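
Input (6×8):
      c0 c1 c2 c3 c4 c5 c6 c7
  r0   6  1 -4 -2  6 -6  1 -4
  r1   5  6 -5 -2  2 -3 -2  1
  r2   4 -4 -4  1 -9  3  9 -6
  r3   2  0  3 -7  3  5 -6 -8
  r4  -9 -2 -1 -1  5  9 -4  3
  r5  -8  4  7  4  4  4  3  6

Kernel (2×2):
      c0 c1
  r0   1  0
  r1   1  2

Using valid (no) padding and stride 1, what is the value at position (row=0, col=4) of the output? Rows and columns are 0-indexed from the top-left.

The receptive field on the input at this output position is [6 -6 / 2 -3]. Elementwise product with the kernel and sum: 6·1 + 2·1 + -3·2.

2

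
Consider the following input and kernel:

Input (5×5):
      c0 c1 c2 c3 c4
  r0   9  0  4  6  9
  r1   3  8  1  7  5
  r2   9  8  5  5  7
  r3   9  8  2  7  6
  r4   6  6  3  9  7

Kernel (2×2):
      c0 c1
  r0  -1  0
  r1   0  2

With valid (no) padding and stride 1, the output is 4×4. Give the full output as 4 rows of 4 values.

Output[0,0]: The receptive field on the input at this output position is [9 0 / 3 8]. Elementwise product with the kernel and sum: 9·-1 + 8·2.
Output[0,1]: The receptive field on the input at this output position is [0 4 / 8 1]. Elementwise product with the kernel and sum: 0·-1 + 1·2.

7 2 10 4
13 2 9 7
7 -4 9 7
3 -2 16 7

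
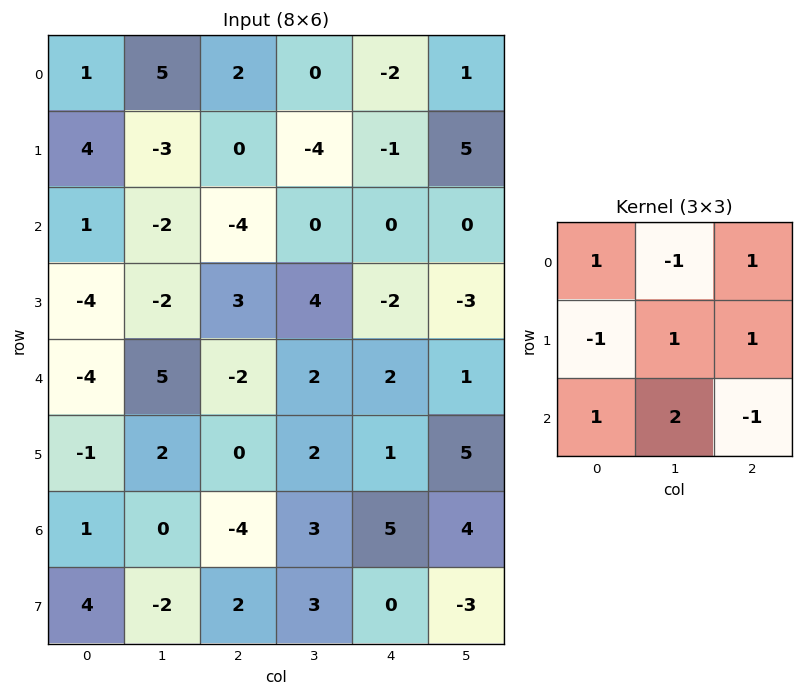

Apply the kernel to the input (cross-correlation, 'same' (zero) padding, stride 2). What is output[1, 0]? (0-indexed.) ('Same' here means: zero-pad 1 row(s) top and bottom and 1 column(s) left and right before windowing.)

The receptive field on the zero-padded input at this output position is [0 4 -3 / 0 1 -2 / 0 -4 -2]. Elementwise product with the kernel and sum: 0·1 + 4·-1 + -3·1 + 0·-1 + 1·1 + -2·1 + 0·1 + -4·2 + -2·-1.

-14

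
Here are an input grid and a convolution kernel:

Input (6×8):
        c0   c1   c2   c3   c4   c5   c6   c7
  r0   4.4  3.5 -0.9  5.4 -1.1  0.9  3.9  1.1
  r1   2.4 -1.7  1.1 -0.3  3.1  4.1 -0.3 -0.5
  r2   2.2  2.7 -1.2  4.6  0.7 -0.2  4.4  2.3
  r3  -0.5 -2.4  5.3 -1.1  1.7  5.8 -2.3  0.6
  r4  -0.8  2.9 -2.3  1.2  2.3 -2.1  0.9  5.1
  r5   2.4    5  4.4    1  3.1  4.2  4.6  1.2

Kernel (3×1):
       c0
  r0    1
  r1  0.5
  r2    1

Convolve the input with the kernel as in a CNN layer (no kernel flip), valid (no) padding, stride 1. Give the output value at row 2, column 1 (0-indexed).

4.4

The receptive field on the input at this output position is [2.7 / -2.4 / 2.9]. Elementwise product with the kernel and sum: 2.7·1 + -2.4·0.5 + 2.9·1.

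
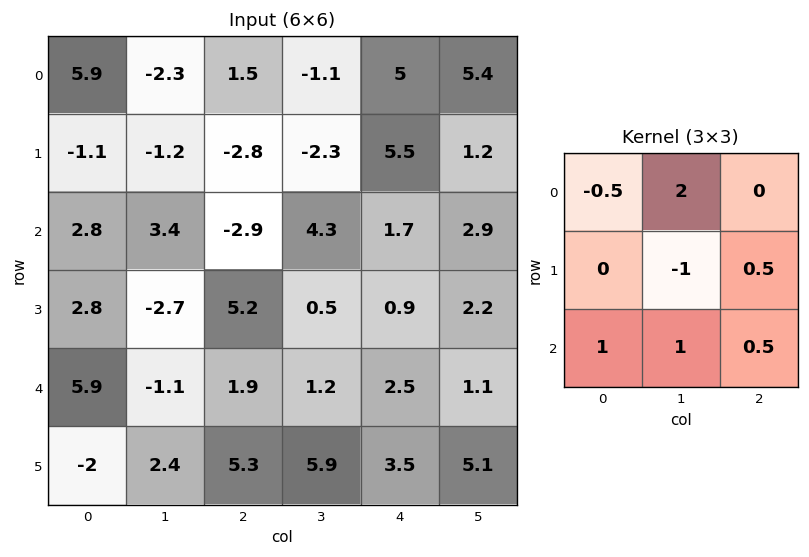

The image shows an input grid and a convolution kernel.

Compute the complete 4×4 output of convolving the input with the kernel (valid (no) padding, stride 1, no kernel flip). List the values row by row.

-3 8.45 4.35 13.1
-4 2.8 -0.5 14.4
16.45 -11.05 14.35 5.7
-1.7 21.1 11.4 11.55

Output[0,0]: The receptive field on the input at this output position is [5.9 -2.3 1.5 / -1.1 -1.2 -2.8 / 2.8 3.4 -2.9]. Elementwise product with the kernel and sum: 5.9·-0.5 + -2.3·2 + -1.2·-1 + -2.8·0.5 + 2.8·1 + 3.4·1 + -2.9·0.5.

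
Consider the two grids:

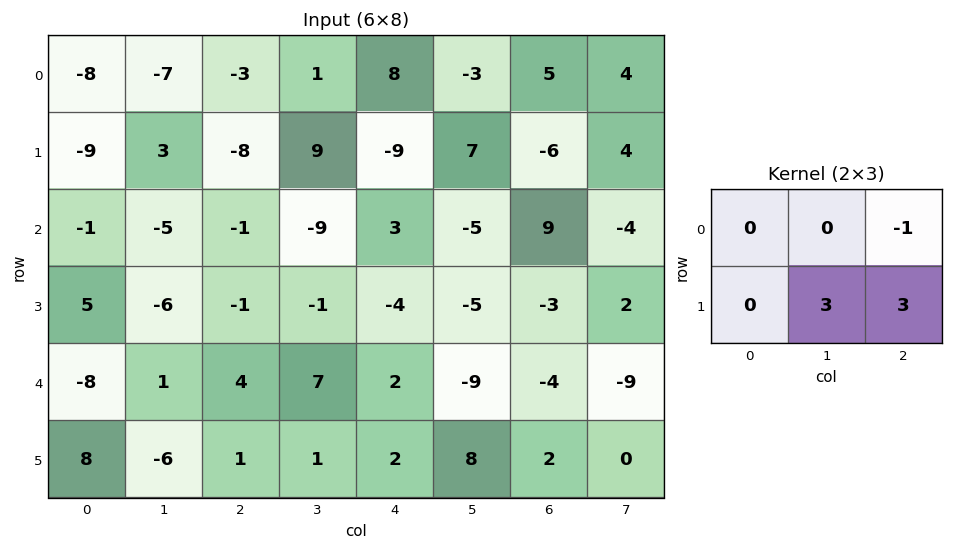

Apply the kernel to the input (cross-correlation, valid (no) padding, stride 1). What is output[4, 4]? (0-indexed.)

34

The receptive field on the input at this output position is [2 -9 -4 / 2 8 2]. Elementwise product with the kernel and sum: -4·-1 + 8·3 + 2·3.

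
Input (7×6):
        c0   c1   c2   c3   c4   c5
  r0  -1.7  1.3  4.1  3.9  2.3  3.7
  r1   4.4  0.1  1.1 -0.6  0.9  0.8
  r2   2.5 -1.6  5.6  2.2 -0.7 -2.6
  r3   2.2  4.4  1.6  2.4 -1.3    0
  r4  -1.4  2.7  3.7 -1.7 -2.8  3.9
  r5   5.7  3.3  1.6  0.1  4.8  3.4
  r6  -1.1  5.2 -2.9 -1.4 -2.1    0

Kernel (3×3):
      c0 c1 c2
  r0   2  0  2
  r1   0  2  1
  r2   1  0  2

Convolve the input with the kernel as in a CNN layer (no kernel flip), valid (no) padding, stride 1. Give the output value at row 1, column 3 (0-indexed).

The receptive field on the input at this output position is [-0.6 0.9 0.8 / 2.2 -0.7 -2.6 / 2.4 -1.3 0]. Elementwise product with the kernel and sum: -0.6·2 + 0.8·2 + -0.7·2 + -2.6·1 + 2.4·1 + 0·2.

-1.2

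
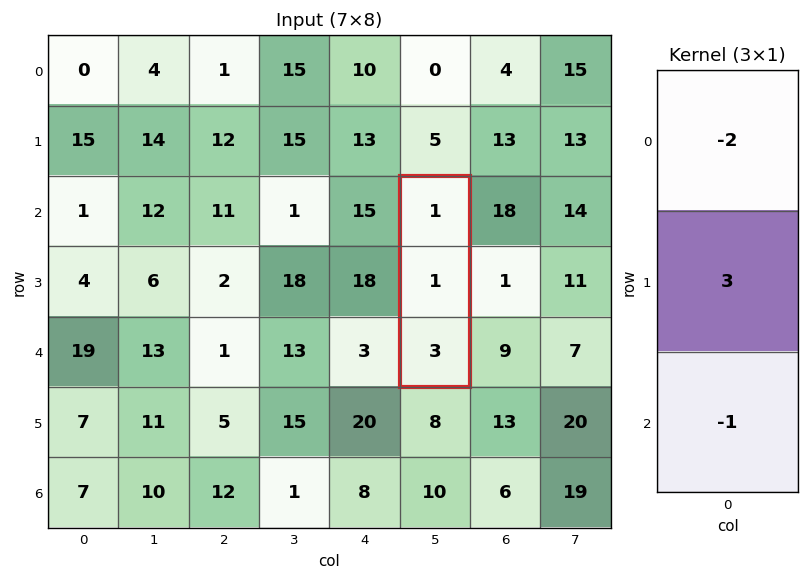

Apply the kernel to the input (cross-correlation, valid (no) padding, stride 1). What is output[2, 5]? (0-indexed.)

-2

The receptive field on the input at this output position is [1 / 1 / 3]. Elementwise product with the kernel and sum: 1·-2 + 1·3 + 3·-1.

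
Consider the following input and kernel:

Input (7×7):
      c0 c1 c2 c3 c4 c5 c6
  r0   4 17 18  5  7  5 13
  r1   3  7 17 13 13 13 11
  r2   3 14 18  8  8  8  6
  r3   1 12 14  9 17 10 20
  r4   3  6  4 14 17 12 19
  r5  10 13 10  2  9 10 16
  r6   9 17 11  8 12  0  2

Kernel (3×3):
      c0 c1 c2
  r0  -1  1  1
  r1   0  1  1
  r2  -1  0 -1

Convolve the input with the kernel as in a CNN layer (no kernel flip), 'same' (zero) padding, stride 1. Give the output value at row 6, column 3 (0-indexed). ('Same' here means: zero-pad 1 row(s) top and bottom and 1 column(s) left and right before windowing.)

The receptive field on the zero-padded input at this output position is [10 2 9 / 11 8 12 / 0 0 0]. Elementwise product with the kernel and sum: 10·-1 + 2·1 + 9·1 + 8·1 + 12·1 + 0·-1 + 0·-1.

21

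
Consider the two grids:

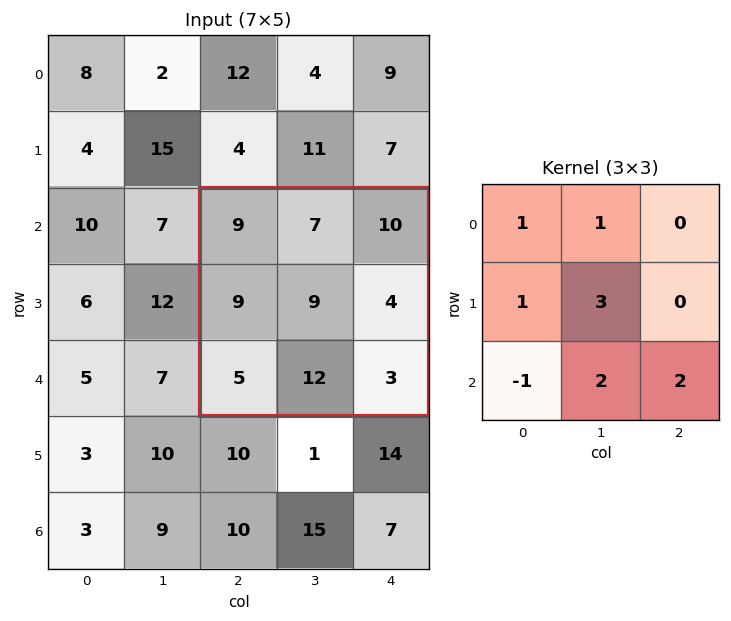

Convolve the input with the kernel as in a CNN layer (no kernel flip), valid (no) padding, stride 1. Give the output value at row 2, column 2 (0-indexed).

The receptive field on the input at this output position is [9 7 10 / 9 9 4 / 5 12 3]. Elementwise product with the kernel and sum: 9·1 + 7·1 + 9·1 + 9·3 + 5·-1 + 12·2 + 3·2.

77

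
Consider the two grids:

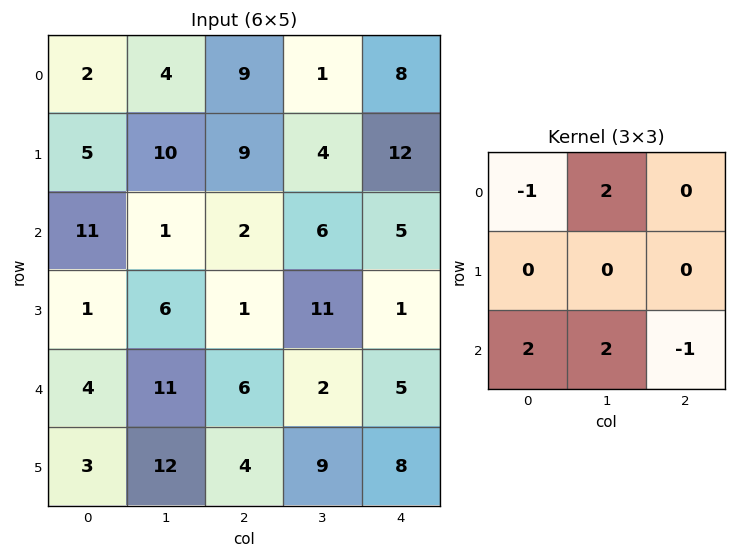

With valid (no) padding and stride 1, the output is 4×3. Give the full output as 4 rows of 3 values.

28 14 4
28 11 22
15 35 21
37 19 39

Output[0,0]: The receptive field on the input at this output position is [2 4 9 / 5 10 9 / 11 1 2]. Elementwise product with the kernel and sum: 2·-1 + 4·2 + 11·2 + 1·2 + 2·-1.
Output[0,1]: The receptive field on the input at this output position is [4 9 1 / 10 9 4 / 1 2 6]. Elementwise product with the kernel and sum: 4·-1 + 9·2 + 1·2 + 2·2 + 6·-1.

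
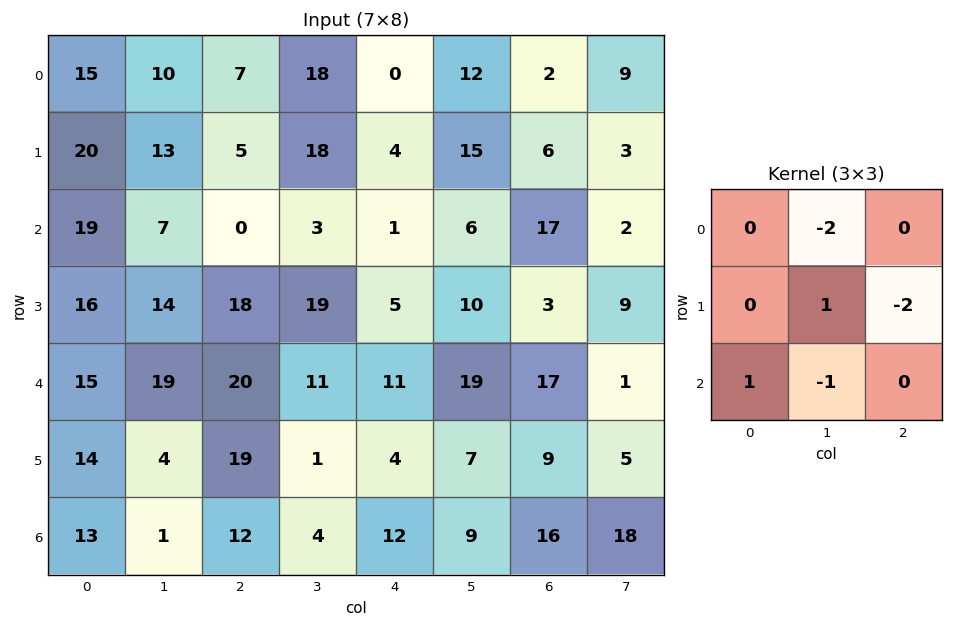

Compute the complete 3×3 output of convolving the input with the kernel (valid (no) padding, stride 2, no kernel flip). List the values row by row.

-5 -29 -26
-40 12 -16
-60 -21 -46

Output[0,0]: The receptive field on the input at this output position is [15 10 7 / 20 13 5 / 19 7 0]. Elementwise product with the kernel and sum: 10·-2 + 13·1 + 5·-2 + 19·1 + 7·-1.
Output[0,1]: The receptive field on the input at this output position is [7 18 0 / 5 18 4 / 0 3 1]. Elementwise product with the kernel and sum: 18·-2 + 18·1 + 4·-2 + 0·1 + 3·-1.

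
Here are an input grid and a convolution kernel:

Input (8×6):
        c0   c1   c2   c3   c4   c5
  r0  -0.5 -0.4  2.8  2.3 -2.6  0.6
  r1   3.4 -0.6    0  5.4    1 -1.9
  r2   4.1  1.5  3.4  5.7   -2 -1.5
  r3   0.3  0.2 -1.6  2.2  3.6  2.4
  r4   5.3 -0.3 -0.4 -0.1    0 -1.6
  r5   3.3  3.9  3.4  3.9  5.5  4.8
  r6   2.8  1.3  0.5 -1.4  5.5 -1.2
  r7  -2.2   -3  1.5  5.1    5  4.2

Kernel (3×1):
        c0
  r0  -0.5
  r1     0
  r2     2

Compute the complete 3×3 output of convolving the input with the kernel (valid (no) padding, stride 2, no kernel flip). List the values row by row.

Output[0,0]: The receptive field on the input at this output position is [-0.5 / 3.4 / 4.1]. Elementwise product with the kernel and sum: -0.5·-0.5 + 4.1·2.
Output[0,1]: The receptive field on the input at this output position is [2.8 / 0 / 3.4]. Elementwise product with the kernel and sum: 2.8·-0.5 + 3.4·2.

8.45 5.4 -2.7
8.55 -2.5 1
2.95 1.2 11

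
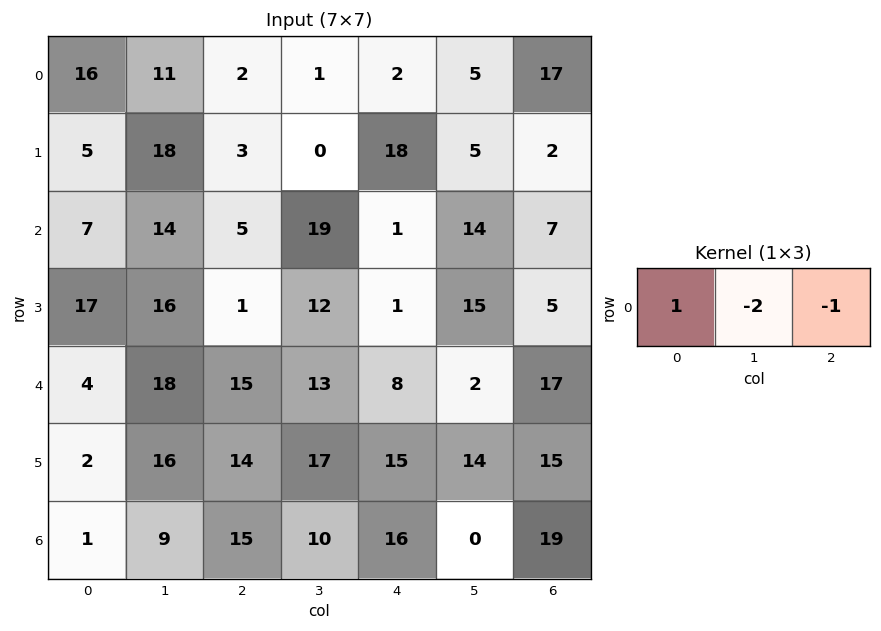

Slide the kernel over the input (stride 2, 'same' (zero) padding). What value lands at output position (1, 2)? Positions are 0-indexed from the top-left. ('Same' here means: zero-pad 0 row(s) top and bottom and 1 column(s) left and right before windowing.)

3

The receptive field on the zero-padded input at this output position is [19 1 14]. Elementwise product with the kernel and sum: 19·1 + 1·-2 + 14·-1.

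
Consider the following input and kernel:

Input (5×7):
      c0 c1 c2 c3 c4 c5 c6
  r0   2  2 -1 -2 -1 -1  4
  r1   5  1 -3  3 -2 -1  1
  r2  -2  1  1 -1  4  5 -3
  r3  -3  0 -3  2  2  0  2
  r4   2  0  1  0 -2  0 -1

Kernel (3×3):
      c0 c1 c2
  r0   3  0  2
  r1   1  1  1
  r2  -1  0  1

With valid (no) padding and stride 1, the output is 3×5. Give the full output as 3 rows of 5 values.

Output[0,0]: The receptive field on the input at this output position is [2 2 -1 / 5 1 -3 / -2 1 1]. Elementwise product with the kernel and sum: 2·3 + -1·2 + 5·1 + 1·1 + -3·1 + -2·-1 + 1·1.

10 1 -4 -2 -4
9 12 -4 13 2
-11 0 9 11 11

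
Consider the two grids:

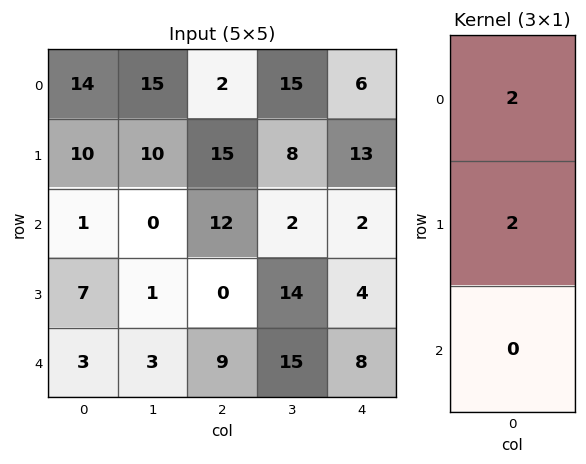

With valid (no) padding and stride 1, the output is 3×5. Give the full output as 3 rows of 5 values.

48 50 34 46 38
22 20 54 20 30
16 2 24 32 12

Output[0,0]: The receptive field on the input at this output position is [14 / 10 / 1]. Elementwise product with the kernel and sum: 14·2 + 10·2.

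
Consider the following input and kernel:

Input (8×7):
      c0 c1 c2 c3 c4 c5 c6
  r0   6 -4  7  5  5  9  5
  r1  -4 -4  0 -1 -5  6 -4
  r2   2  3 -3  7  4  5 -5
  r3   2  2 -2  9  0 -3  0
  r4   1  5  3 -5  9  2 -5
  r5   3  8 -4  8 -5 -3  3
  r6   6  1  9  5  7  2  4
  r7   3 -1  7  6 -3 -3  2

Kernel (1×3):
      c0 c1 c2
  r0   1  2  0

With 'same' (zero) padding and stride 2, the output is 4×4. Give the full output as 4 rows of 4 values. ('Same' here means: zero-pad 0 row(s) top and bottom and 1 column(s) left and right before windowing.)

Output[0,0]: The receptive field on the zero-padded input at this output position is [0 6 -4]. Elementwise product with the kernel and sum: 0·1 + 6·2.
Output[0,1]: The receptive field on the zero-padded input at this output position is [-4 7 5]. Elementwise product with the kernel and sum: -4·1 + 7·2.

12 10 15 19
4 -3 15 -5
2 11 13 -8
12 19 19 10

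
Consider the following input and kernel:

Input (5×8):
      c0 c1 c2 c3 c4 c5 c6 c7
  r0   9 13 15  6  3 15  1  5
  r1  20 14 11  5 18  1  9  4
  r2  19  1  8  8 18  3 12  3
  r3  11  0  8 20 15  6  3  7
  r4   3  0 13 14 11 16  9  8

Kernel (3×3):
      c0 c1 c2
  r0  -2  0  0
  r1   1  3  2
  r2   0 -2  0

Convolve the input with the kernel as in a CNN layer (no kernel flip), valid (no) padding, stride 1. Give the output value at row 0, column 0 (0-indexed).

64

The receptive field on the input at this output position is [9 13 15 / 20 14 11 / 19 1 8]. Elementwise product with the kernel and sum: 9·-2 + 20·1 + 14·3 + 11·2 + 1·-2.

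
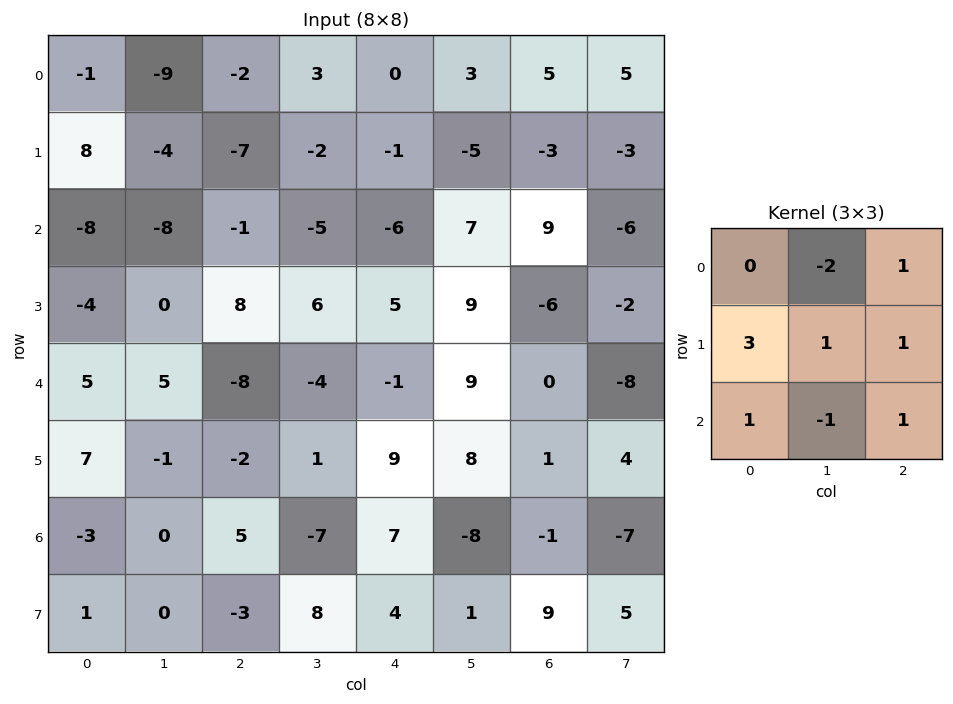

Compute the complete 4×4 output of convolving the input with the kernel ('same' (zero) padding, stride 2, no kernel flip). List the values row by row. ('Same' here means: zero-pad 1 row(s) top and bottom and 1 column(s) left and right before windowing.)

-22 -25 6 14
-32 -20 -7 40
10 -5 -5 40
-19 14 -27 -33

Output[0,0]: The receptive field on the zero-padded input at this output position is [0 0 0 / 0 -1 -9 / 0 8 -4]. Elementwise product with the kernel and sum: 0·-2 + 0·1 + 0·3 + -1·1 + -9·1 + 0·1 + 8·-1 + -4·1.
Output[0,1]: The receptive field on the zero-padded input at this output position is [0 0 0 / -9 -2 3 / -4 -7 -2]. Elementwise product with the kernel and sum: 0·-2 + 0·1 + -9·3 + -2·1 + 3·1 + -4·1 + -7·-1 + -2·1.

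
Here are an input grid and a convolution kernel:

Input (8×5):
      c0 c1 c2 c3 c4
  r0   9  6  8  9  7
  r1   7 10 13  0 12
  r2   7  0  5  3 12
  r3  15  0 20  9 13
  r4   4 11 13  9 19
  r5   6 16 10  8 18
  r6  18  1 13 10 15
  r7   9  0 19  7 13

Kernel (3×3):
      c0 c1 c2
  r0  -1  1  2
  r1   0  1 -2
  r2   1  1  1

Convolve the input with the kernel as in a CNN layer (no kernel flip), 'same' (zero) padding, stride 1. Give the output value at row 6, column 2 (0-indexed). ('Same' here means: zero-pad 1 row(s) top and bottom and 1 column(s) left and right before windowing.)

29

The receptive field on the zero-padded input at this output position is [16 10 8 / 1 13 10 / 0 19 7]. Elementwise product with the kernel and sum: 16·-1 + 10·1 + 8·2 + 13·1 + 10·-2 + 0·1 + 19·1 + 7·1.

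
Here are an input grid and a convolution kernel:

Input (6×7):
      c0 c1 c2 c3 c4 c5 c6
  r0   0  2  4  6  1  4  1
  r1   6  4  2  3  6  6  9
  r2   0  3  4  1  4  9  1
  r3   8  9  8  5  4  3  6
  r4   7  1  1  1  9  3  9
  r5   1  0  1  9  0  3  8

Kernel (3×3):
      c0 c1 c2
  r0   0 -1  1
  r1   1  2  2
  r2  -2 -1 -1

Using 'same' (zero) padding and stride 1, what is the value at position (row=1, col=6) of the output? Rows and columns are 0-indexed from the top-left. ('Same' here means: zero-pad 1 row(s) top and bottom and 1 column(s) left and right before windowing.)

The receptive field on the zero-padded input at this output position is [4 1 0 / 6 9 0 / 9 1 0]. Elementwise product with the kernel and sum: 1·-1 + 0·1 + 6·1 + 9·2 + 0·2 + 9·-2 + 1·-1 + 0·-1.

4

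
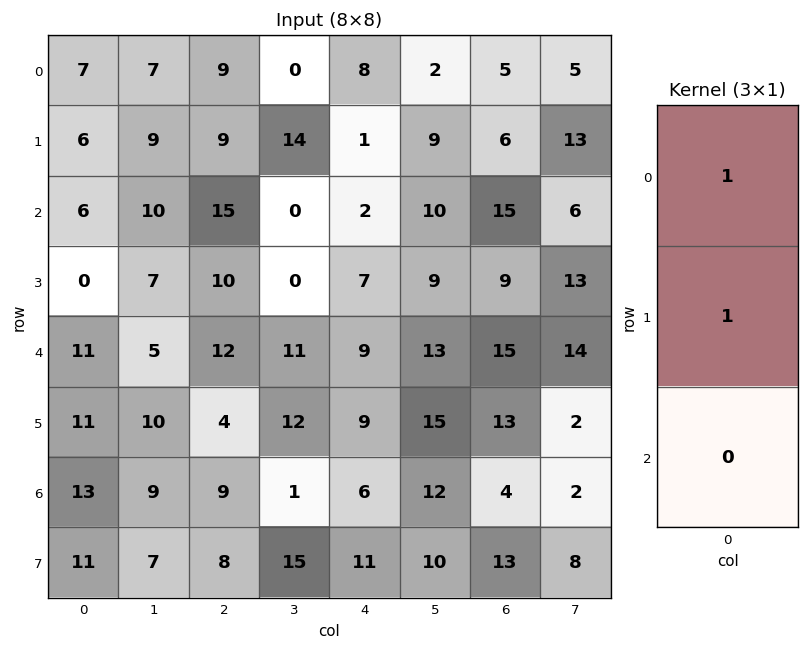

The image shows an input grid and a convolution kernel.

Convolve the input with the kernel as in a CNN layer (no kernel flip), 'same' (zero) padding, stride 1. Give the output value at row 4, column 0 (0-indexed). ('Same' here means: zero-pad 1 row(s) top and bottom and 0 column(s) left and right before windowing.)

11

The receptive field on the zero-padded input at this output position is [0 / 11 / 11]. Elementwise product with the kernel and sum: 0·1 + 11·1.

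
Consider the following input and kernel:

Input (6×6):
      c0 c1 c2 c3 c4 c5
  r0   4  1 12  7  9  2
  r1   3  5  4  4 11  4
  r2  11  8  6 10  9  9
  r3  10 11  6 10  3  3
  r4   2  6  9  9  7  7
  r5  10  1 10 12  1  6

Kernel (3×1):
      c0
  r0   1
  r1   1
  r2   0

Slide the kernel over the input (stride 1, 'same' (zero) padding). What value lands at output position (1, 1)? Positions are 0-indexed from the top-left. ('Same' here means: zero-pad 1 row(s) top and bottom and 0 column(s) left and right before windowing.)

The receptive field on the zero-padded input at this output position is [1 / 5 / 8]. Elementwise product with the kernel and sum: 1·1 + 5·1.

6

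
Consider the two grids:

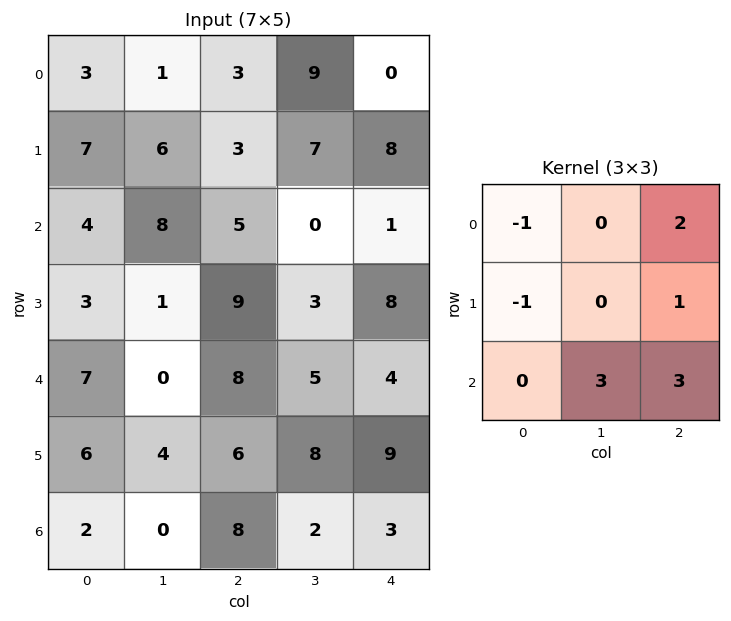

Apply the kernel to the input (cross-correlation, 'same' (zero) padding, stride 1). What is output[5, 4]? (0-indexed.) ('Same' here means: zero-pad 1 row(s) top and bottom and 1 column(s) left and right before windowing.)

The receptive field on the zero-padded input at this output position is [5 4 0 / 8 9 0 / 2 3 0]. Elementwise product with the kernel and sum: 5·-1 + 0·2 + 8·-1 + 0·1 + 3·3 + 0·3.

-4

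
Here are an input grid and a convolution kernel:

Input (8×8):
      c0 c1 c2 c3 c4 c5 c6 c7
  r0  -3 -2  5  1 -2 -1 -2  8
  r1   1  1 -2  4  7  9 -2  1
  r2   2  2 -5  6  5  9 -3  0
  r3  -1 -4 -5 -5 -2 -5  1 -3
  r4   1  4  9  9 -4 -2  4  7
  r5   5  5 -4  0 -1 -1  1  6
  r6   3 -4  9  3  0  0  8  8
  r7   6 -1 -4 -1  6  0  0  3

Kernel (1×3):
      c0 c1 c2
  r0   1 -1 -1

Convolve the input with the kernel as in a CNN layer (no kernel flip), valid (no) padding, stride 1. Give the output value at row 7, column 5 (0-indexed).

-3

The receptive field on the input at this output position is [0 0 3]. Elementwise product with the kernel and sum: 0·1 + 0·-1 + 3·-1.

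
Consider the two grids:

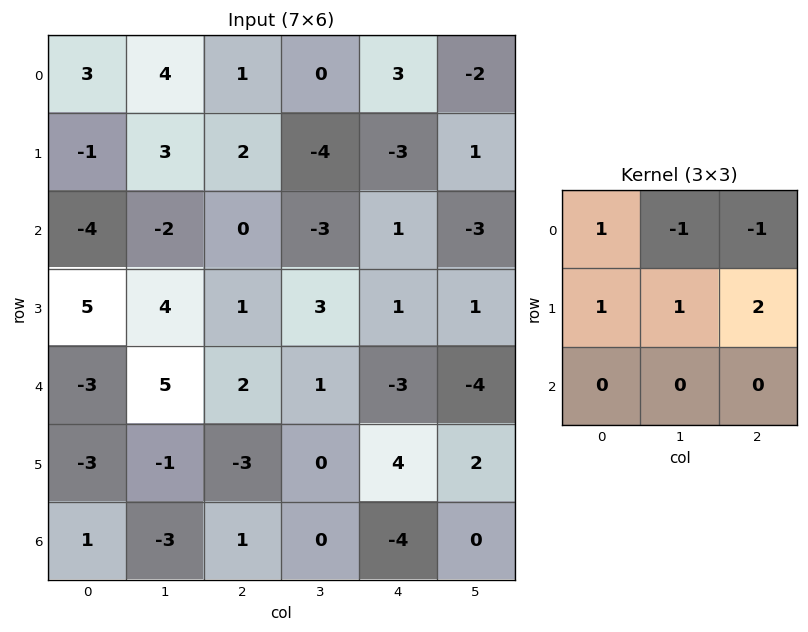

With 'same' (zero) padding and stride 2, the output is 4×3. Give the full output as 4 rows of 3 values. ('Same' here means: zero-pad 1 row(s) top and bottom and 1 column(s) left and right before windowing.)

Output[0,0]: The receptive field on the zero-padded input at this output position is [0 0 0 / 0 3 4 / 0 -1 3]. Elementwise product with the kernel and sum: 0·1 + 0·-1 + 0·-1 + 0·1 + 3·1 + 4·2.

11 5 -1
-10 -3 -10
-2 9 -9
-1 0 -10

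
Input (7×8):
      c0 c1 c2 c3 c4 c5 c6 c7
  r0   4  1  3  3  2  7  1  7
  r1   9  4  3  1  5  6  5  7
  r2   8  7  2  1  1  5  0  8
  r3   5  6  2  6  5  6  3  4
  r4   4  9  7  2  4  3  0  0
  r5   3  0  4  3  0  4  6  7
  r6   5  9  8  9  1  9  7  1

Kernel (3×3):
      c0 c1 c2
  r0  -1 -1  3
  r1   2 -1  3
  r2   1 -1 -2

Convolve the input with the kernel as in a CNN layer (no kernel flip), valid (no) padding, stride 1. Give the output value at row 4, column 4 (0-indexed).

-15

The receptive field on the input at this output position is [4 3 0 / 0 4 6 / 1 9 7]. Elementwise product with the kernel and sum: 4·-1 + 3·-1 + 0·3 + 0·2 + 4·-1 + 6·3 + 1·1 + 9·-1 + 7·-2.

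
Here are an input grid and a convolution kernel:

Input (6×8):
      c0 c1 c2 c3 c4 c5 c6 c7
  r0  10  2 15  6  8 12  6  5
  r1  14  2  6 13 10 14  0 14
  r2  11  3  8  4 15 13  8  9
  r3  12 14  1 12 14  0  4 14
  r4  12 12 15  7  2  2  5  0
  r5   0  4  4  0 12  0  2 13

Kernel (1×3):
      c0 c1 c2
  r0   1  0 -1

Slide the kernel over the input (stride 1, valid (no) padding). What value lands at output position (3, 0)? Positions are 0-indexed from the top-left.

11

The receptive field on the input at this output position is [12 14 1]. Elementwise product with the kernel and sum: 12·1 + 1·-1.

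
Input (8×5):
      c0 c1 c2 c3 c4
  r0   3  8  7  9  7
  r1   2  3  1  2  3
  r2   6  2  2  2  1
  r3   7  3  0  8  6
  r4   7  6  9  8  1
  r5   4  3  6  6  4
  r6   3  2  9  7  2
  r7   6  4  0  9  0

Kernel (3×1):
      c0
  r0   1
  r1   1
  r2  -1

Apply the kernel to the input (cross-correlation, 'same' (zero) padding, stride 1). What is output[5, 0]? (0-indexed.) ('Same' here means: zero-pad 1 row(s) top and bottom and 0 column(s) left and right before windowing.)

The receptive field on the zero-padded input at this output position is [7 / 4 / 3]. Elementwise product with the kernel and sum: 7·1 + 4·1 + 3·-1.

8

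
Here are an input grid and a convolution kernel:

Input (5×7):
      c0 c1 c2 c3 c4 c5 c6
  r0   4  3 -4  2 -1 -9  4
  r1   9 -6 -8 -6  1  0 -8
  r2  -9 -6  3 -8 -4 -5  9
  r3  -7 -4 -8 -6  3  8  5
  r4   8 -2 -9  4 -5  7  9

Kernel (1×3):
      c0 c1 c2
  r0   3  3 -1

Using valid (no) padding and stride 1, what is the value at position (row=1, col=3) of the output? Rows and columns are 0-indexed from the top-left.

-15

The receptive field on the input at this output position is [-6 1 0]. Elementwise product with the kernel and sum: -6·3 + 1·3 + 0·-1.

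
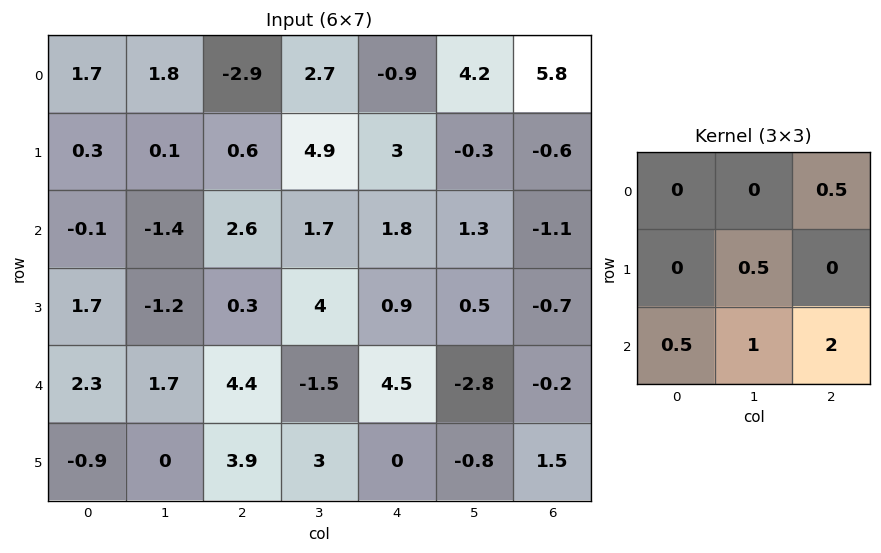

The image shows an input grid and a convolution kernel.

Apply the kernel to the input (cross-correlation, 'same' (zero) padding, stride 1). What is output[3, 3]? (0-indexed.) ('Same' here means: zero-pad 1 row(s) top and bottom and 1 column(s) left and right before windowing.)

The receptive field on the zero-padded input at this output position is [2.6 1.7 1.8 / 0.3 4 0.9 / 4.4 -1.5 4.5]. Elementwise product with the kernel and sum: 1.8·0.5 + 4·0.5 + 4.4·0.5 + -1.5·1 + 4.5·2.

12.6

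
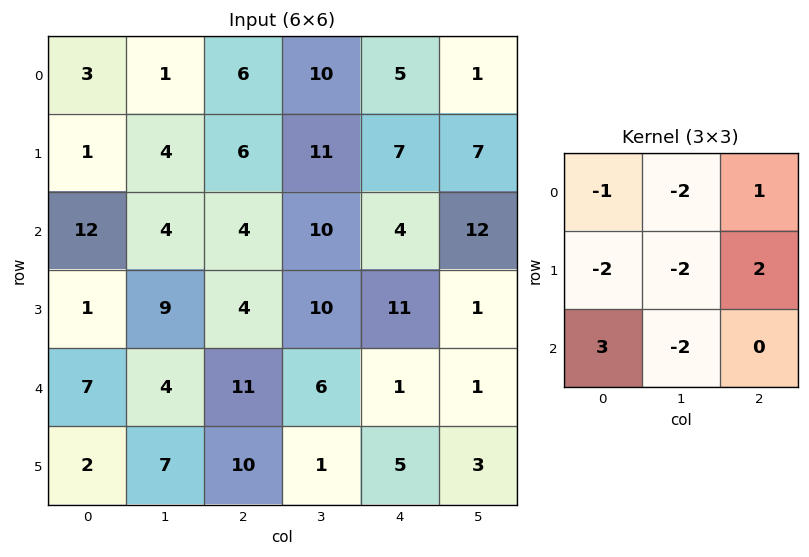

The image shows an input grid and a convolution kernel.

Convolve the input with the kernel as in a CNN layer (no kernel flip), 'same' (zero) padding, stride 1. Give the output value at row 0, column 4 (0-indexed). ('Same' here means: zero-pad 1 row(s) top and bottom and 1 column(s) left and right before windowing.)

-9

The receptive field on the zero-padded input at this output position is [0 0 0 / 10 5 1 / 11 7 7]. Elementwise product with the kernel and sum: 0·-1 + 0·-2 + 0·1 + 10·-2 + 5·-2 + 1·2 + 11·3 + 7·-2.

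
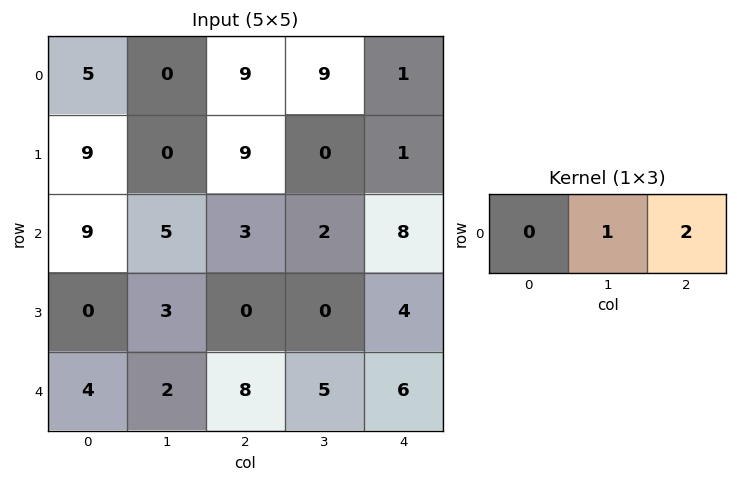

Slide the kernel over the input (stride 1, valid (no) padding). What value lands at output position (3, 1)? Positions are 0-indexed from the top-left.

The receptive field on the input at this output position is [3 0 0]. Elementwise product with the kernel and sum: 0·1 + 0·2.

0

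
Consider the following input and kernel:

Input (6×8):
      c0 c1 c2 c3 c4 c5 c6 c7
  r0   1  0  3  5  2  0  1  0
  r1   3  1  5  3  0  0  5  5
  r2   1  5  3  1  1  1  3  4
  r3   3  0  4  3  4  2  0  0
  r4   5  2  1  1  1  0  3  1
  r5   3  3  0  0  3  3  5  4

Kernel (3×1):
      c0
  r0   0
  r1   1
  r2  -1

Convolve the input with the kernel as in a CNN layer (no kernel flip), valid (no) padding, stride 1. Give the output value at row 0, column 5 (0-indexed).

-1

The receptive field on the input at this output position is [0 / 0 / 1]. Elementwise product with the kernel and sum: 0·1 + 1·-1.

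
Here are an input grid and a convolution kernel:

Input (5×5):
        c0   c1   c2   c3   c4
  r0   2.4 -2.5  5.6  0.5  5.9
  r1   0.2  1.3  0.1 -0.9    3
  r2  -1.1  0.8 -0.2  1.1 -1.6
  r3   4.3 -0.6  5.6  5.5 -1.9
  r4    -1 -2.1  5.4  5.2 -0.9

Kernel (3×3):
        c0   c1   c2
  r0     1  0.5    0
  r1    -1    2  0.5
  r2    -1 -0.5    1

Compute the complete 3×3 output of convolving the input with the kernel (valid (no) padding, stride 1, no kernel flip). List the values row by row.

4.1 -0.85 3.5
5.05 4 -9
4.05 19.85 -4.1

Output[0,0]: The receptive field on the input at this output position is [2.4 -2.5 5.6 / 0.2 1.3 0.1 / -1.1 0.8 -0.2]. Elementwise product with the kernel and sum: 2.4·1 + -2.5·0.5 + 0.2·-1 + 1.3·2 + 0.1·0.5 + -1.1·-1 + 0.8·-0.5 + -0.2·1.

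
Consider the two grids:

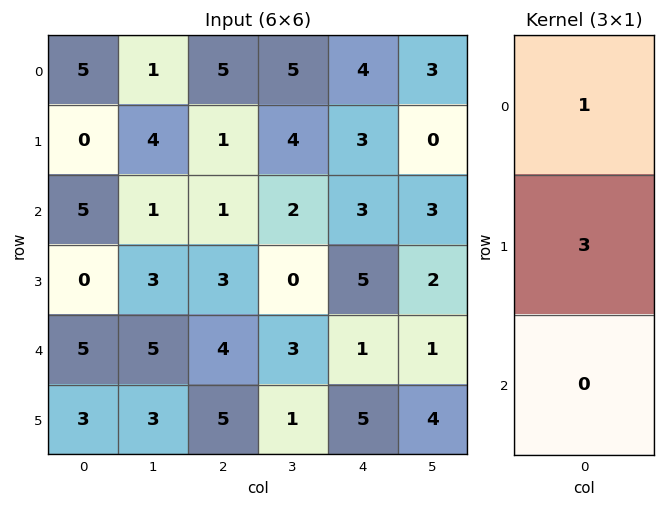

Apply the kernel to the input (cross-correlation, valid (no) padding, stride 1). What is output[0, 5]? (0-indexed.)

3

The receptive field on the input at this output position is [3 / 0 / 3]. Elementwise product with the kernel and sum: 3·1 + 0·3.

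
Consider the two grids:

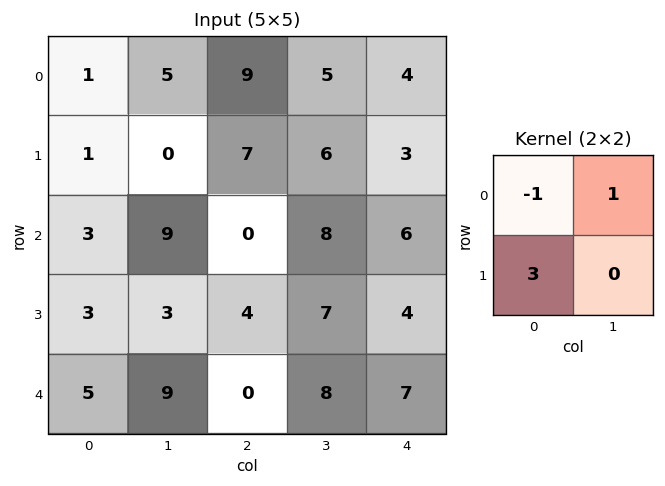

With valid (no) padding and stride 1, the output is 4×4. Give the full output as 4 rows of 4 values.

7 4 17 17
8 34 -1 21
15 0 20 19
15 28 3 21

Output[0,0]: The receptive field on the input at this output position is [1 5 / 1 0]. Elementwise product with the kernel and sum: 1·-1 + 5·1 + 1·3.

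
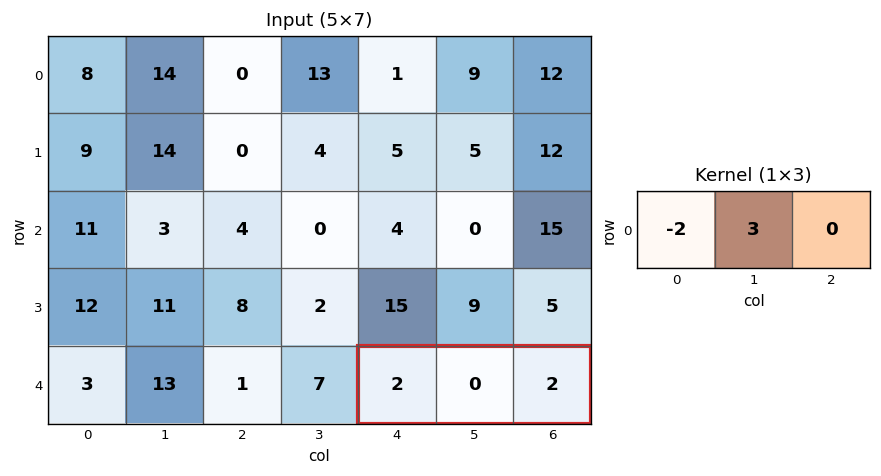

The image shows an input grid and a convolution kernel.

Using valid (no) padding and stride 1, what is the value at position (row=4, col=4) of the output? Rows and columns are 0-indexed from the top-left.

The receptive field on the input at this output position is [2 0 2]. Elementwise product with the kernel and sum: 2·-2 + 0·3.

-4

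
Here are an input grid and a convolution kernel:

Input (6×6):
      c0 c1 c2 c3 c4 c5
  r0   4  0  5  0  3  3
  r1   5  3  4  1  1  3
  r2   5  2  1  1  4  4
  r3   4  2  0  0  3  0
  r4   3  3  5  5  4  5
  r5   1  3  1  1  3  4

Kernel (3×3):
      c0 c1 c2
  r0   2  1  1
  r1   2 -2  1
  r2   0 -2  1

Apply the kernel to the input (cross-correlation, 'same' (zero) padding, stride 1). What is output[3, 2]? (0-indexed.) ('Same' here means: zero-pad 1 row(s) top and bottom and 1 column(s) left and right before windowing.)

5

The receptive field on the zero-padded input at this output position is [2 1 1 / 2 0 0 / 3 5 5]. Elementwise product with the kernel and sum: 2·2 + 1·1 + 1·1 + 2·2 + 0·-2 + 0·1 + 5·-2 + 5·1.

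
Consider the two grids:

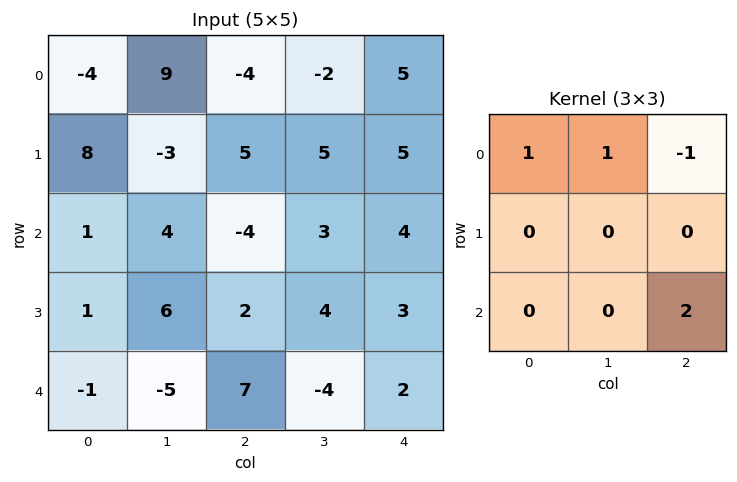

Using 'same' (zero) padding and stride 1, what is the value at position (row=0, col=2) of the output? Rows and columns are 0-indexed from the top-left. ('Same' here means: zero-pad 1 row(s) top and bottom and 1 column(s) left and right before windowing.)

The receptive field on the zero-padded input at this output position is [0 0 0 / 9 -4 -2 / -3 5 5]. Elementwise product with the kernel and sum: 0·1 + 0·1 + 0·-1 + 5·2.

10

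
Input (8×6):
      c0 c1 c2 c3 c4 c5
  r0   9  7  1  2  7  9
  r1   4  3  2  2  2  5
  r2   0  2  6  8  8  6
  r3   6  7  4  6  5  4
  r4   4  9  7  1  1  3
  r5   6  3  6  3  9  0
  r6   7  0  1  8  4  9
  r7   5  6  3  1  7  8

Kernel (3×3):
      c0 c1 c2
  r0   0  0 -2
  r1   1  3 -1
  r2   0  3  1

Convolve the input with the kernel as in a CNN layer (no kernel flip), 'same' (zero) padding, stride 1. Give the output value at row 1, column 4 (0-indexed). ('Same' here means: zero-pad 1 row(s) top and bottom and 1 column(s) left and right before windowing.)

The receptive field on the zero-padded input at this output position is [2 7 9 / 2 2 5 / 8 8 6]. Elementwise product with the kernel and sum: 9·-2 + 2·1 + 2·3 + 5·-1 + 8·3 + 6·1.

15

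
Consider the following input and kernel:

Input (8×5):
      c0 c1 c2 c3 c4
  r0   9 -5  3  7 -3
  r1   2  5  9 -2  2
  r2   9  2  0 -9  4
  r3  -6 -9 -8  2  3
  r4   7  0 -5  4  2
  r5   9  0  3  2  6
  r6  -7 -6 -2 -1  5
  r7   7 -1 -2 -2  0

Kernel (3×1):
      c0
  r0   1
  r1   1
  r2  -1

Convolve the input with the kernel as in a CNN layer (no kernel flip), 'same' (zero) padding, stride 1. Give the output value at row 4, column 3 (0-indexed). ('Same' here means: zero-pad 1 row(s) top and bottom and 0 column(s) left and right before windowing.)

4

The receptive field on the zero-padded input at this output position is [2 / 4 / 2]. Elementwise product with the kernel and sum: 2·1 + 4·1 + 2·-1.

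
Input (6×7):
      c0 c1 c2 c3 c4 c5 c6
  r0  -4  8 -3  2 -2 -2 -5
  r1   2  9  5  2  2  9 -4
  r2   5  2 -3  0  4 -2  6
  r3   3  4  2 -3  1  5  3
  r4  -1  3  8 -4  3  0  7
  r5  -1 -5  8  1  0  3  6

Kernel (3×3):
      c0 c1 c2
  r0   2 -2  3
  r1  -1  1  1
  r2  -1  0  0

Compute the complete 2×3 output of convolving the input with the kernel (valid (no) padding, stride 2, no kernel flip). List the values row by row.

Output[0,0]: The receptive field on the input at this output position is [-4 8 -3 / 2 9 5 / 5 2 -3]. Elementwise product with the kernel and sum: -4·2 + 8·-2 + -3·3 + 2·-1 + 9·1 + 5·1 + 5·-1.

-26 -14 -16
1 -6 34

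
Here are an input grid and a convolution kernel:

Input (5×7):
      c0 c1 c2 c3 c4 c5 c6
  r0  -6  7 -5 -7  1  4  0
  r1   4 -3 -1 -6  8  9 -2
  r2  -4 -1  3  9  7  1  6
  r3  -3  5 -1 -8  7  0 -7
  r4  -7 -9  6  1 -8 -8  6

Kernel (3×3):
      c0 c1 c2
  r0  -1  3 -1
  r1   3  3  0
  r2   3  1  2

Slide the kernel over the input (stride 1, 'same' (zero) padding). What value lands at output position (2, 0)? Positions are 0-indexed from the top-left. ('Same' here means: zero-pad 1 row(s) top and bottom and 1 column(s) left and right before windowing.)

10

The receptive field on the zero-padded input at this output position is [0 4 -3 / 0 -4 -1 / 0 -3 5]. Elementwise product with the kernel and sum: 0·-1 + 4·3 + -3·-1 + 0·3 + -4·3 + 0·3 + -3·1 + 5·2.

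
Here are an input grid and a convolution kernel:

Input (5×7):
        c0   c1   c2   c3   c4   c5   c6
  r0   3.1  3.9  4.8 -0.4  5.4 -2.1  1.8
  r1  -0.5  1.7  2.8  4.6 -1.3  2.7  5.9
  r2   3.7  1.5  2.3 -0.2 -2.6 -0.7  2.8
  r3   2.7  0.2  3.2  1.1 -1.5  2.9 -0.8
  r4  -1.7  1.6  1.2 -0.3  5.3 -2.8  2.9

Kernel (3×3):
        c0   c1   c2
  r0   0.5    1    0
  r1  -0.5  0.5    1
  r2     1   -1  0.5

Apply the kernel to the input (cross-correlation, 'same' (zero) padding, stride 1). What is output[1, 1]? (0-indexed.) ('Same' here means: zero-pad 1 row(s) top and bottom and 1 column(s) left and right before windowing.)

The receptive field on the zero-padded input at this output position is [3.1 3.9 4.8 / -0.5 1.7 2.8 / 3.7 1.5 2.3]. Elementwise product with the kernel and sum: 3.1·0.5 + 3.9·1 + -0.5·-0.5 + 1.7·0.5 + 2.8·1 + 3.7·1 + 1.5·-1 + 2.3·0.5.

12.7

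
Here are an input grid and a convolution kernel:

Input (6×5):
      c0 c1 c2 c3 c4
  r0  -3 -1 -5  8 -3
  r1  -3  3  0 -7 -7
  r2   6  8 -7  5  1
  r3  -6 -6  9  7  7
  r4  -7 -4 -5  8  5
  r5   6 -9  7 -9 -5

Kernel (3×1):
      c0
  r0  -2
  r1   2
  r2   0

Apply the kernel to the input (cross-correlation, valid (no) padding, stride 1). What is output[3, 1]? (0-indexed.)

4

The receptive field on the input at this output position is [-6 / -4 / -9]. Elementwise product with the kernel and sum: -6·-2 + -4·2.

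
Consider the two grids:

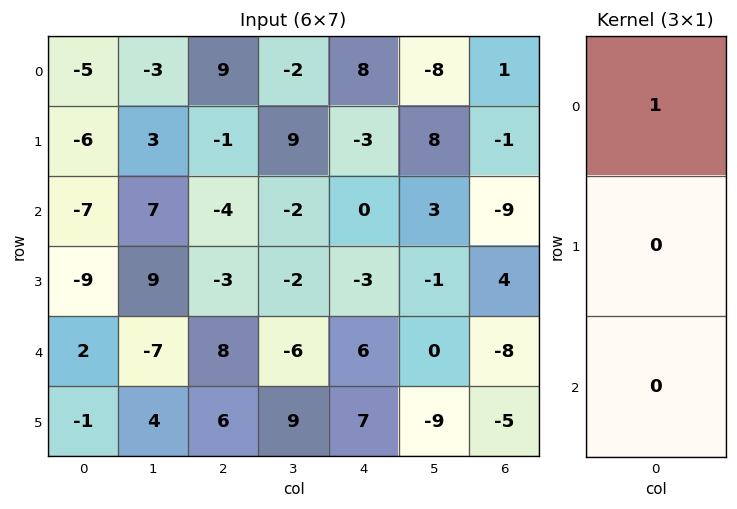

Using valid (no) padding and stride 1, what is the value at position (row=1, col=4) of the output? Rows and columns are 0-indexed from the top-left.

-3

The receptive field on the input at this output position is [-3 / 0 / -3]. Elementwise product with the kernel and sum: -3·1.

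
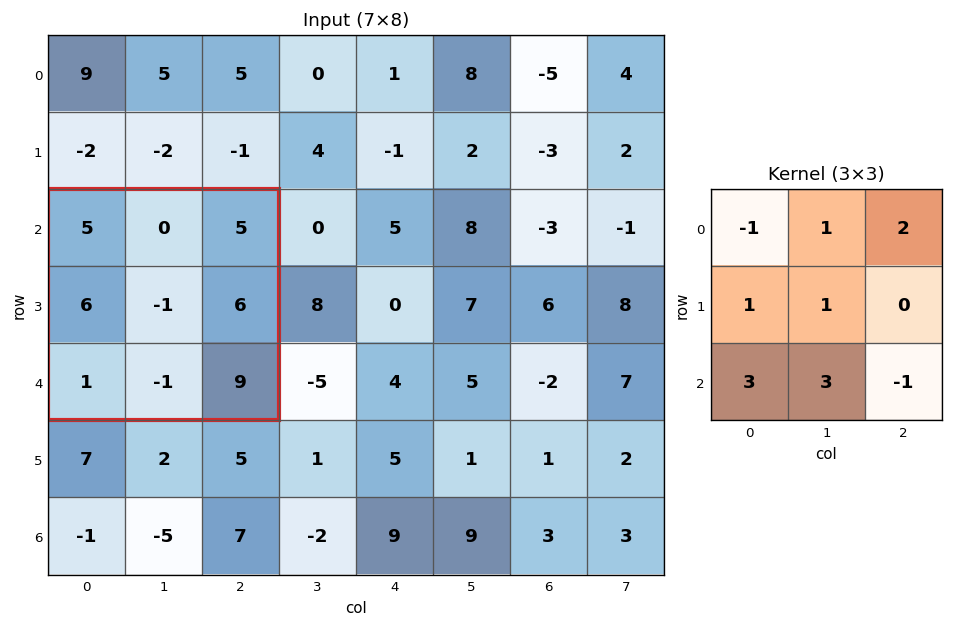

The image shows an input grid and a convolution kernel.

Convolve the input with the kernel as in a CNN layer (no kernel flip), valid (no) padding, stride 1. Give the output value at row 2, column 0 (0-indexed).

The receptive field on the input at this output position is [5 0 5 / 6 -1 6 / 1 -1 9]. Elementwise product with the kernel and sum: 5·-1 + 0·1 + 5·2 + 6·1 + -1·1 + 1·3 + -1·3 + 9·-1.

1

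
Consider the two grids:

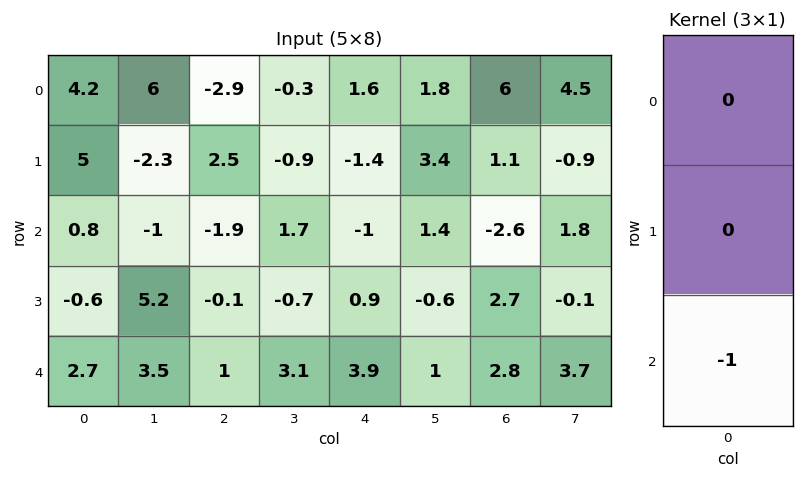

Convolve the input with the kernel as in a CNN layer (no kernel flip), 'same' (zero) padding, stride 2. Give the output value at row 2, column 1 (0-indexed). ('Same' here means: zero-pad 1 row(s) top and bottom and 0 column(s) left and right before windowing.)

0

The receptive field on the zero-padded input at this output position is [-0.1 / 1 / 0]. Elementwise product with the kernel and sum: 0·-1.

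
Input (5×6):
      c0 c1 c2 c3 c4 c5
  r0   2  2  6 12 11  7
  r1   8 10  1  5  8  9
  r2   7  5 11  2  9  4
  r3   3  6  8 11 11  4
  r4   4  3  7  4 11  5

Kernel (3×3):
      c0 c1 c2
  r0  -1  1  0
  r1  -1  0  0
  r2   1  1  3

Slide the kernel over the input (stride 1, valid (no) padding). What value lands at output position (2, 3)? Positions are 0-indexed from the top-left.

The receptive field on the input at this output position is [2 9 4 / 11 11 4 / 4 11 5]. Elementwise product with the kernel and sum: 2·-1 + 9·1 + 11·-1 + 4·1 + 11·1 + 5·3.

26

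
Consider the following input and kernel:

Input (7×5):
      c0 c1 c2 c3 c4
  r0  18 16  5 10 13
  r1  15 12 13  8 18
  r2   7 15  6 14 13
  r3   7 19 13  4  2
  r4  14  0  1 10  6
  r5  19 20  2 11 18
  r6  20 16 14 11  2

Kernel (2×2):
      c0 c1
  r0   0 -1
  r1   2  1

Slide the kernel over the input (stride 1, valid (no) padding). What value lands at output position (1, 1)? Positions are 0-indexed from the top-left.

The receptive field on the input at this output position is [12 13 / 15 6]. Elementwise product with the kernel and sum: 13·-1 + 15·2 + 6·1.

23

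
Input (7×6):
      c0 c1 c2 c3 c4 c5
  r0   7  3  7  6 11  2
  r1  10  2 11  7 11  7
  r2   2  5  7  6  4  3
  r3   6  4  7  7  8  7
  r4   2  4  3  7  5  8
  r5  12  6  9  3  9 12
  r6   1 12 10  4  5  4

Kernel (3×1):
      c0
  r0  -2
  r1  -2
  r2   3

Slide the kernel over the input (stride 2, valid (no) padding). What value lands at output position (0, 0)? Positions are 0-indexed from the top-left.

-28

The receptive field on the input at this output position is [7 / 10 / 2]. Elementwise product with the kernel and sum: 7·-2 + 10·-2 + 2·3.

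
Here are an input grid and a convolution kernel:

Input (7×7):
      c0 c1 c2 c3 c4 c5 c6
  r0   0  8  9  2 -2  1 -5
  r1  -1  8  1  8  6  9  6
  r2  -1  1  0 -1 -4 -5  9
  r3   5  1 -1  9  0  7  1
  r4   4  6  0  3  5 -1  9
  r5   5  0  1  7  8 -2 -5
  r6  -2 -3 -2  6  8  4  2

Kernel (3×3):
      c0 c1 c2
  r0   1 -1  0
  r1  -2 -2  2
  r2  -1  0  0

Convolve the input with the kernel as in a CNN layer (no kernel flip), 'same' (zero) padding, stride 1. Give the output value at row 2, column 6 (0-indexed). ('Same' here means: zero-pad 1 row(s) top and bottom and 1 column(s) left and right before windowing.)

The receptive field on the zero-padded input at this output position is [9 6 0 / -5 9 0 / 7 1 0]. Elementwise product with the kernel and sum: 9·1 + 6·-1 + -5·-2 + 9·-2 + 0·2 + 7·-1.

-12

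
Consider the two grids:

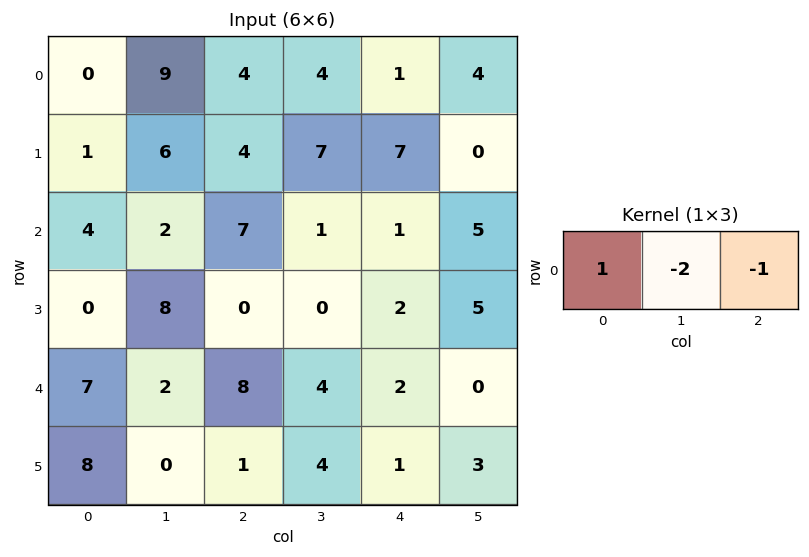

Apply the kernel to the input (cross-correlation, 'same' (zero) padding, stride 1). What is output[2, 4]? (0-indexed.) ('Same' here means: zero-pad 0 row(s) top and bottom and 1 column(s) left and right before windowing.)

-6

The receptive field on the zero-padded input at this output position is [1 1 5]. Elementwise product with the kernel and sum: 1·1 + 1·-2 + 5·-1.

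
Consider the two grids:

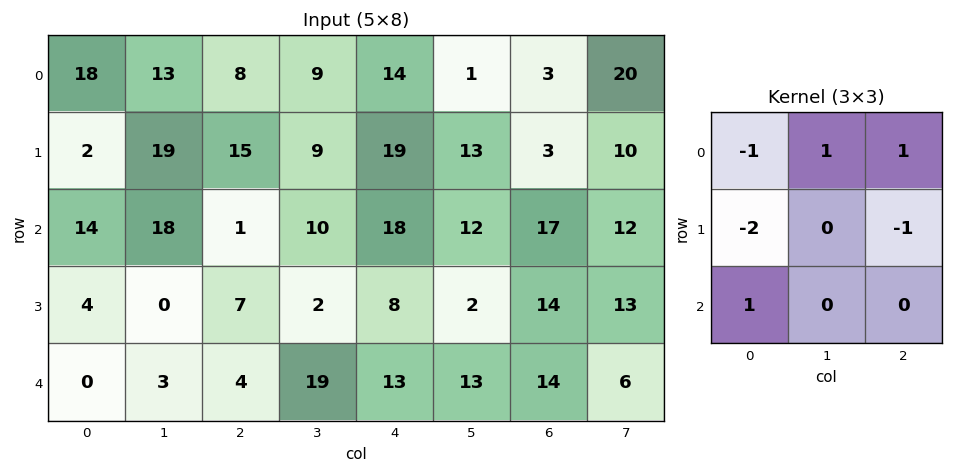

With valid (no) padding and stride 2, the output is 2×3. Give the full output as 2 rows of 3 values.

-2 -33 -33
-10 9 -6

Output[0,0]: The receptive field on the input at this output position is [18 13 8 / 2 19 15 / 14 18 1]. Elementwise product with the kernel and sum: 18·-1 + 13·1 + 8·1 + 2·-2 + 15·-1 + 14·1.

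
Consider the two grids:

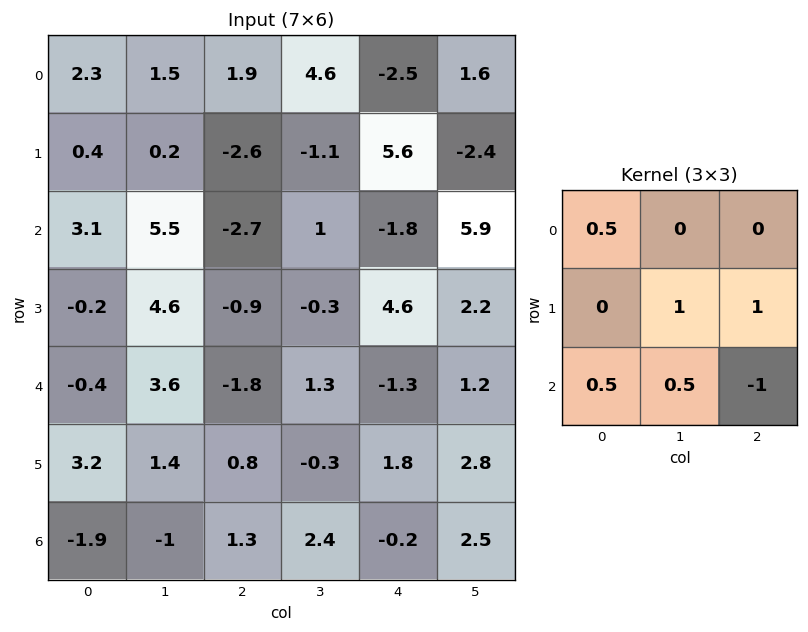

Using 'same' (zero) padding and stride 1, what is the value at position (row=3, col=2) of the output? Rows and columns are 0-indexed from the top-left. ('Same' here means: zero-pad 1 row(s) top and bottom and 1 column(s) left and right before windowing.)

The receptive field on the zero-padded input at this output position is [5.5 -2.7 1 / 4.6 -0.9 -0.3 / 3.6 -1.8 1.3]. Elementwise product with the kernel and sum: 5.5·0.5 + -0.9·1 + -0.3·1 + 3.6·0.5 + -1.8·0.5 + 1.3·-1.

1.15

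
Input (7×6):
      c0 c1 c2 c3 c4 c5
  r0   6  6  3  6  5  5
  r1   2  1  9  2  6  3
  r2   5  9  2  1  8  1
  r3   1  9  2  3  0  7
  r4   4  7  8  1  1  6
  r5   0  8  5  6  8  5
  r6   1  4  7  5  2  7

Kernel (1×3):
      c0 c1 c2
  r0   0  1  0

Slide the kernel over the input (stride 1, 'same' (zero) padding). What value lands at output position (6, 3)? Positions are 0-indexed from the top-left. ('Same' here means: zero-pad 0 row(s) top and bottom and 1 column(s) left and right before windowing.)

5

The receptive field on the zero-padded input at this output position is [7 5 2]. Elementwise product with the kernel and sum: 5·1.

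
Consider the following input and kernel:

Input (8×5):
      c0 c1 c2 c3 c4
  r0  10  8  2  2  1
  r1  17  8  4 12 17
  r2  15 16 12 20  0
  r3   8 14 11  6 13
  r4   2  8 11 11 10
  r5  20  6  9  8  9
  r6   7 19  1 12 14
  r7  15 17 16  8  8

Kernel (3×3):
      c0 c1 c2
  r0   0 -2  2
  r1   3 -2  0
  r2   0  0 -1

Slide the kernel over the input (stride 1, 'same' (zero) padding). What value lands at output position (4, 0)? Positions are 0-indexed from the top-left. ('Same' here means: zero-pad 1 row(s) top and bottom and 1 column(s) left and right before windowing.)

The receptive field on the zero-padded input at this output position is [0 8 14 / 0 2 8 / 0 20 6]. Elementwise product with the kernel and sum: 8·-2 + 14·2 + 0·3 + 2·-2 + 6·-1.

2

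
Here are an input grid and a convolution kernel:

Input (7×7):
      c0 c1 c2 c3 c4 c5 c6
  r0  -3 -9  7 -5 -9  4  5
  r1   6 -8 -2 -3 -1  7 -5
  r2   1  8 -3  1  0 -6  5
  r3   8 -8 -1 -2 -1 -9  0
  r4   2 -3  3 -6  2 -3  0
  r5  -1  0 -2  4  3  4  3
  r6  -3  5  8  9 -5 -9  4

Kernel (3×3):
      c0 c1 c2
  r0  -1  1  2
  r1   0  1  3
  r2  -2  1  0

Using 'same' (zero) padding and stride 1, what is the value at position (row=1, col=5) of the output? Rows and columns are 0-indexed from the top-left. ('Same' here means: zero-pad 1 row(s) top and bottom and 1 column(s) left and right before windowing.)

The receptive field on the zero-padded input at this output position is [-9 4 5 / -1 7 -5 / 0 -6 5]. Elementwise product with the kernel and sum: -9·-1 + 4·1 + 5·2 + 7·1 + -5·3 + 0·-2 + -6·1.

9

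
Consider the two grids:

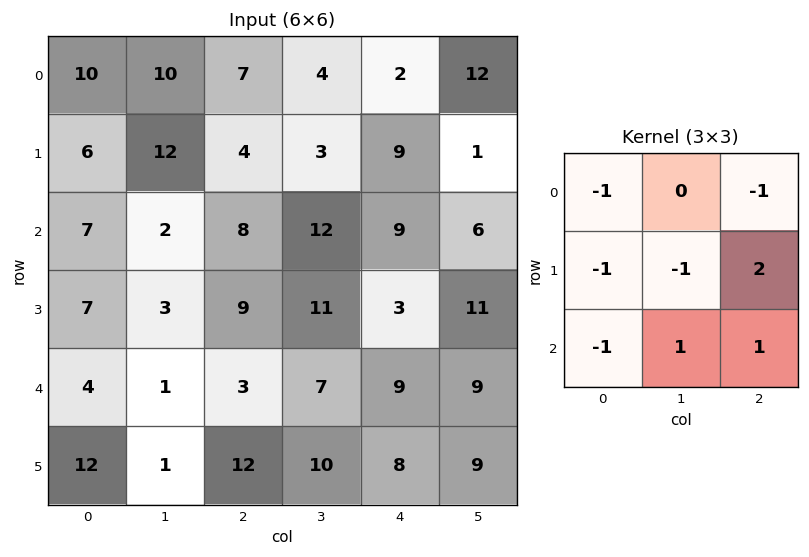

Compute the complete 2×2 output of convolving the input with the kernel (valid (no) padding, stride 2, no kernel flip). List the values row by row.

-24 15
-7 -18

Output[0,0]: The receptive field on the input at this output position is [10 10 7 / 6 12 4 / 7 2 8]. Elementwise product with the kernel and sum: 10·-1 + 7·-1 + 6·-1 + 12·-1 + 4·2 + 7·-1 + 2·1 + 8·1.
Output[0,1]: The receptive field on the input at this output position is [7 4 2 / 4 3 9 / 8 12 9]. Elementwise product with the kernel and sum: 7·-1 + 2·-1 + 4·-1 + 3·-1 + 9·2 + 8·-1 + 12·1 + 9·1.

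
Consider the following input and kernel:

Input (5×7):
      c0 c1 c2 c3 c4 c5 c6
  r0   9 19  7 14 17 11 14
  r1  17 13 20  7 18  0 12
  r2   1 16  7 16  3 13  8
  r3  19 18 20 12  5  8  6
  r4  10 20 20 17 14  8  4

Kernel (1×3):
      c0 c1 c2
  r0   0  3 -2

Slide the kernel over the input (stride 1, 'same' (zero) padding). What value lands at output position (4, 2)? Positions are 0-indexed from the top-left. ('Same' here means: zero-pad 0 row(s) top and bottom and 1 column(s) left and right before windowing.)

The receptive field on the zero-padded input at this output position is [20 20 17]. Elementwise product with the kernel and sum: 20·3 + 17·-2.

26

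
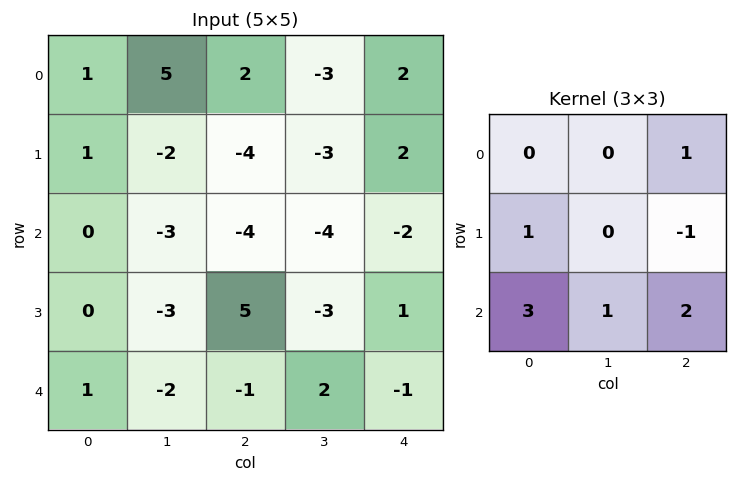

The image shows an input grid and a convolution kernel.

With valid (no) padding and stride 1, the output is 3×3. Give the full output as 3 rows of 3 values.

-4 -23 -24
7 -12 14
-10 -7 -1

Output[0,0]: The receptive field on the input at this output position is [1 5 2 / 1 -2 -4 / 0 -3 -4]. Elementwise product with the kernel and sum: 2·1 + 1·1 + -4·-1 + 0·3 + -3·1 + -4·2.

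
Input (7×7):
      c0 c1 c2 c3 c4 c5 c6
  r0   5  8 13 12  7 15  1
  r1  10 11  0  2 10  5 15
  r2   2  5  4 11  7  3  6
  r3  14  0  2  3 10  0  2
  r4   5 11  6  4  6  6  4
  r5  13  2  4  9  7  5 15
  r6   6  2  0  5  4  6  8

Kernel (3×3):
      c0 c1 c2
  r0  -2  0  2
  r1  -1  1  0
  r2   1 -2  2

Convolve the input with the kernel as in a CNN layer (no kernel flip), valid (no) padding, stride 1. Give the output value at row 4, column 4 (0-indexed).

2

The receptive field on the input at this output position is [6 6 4 / 7 5 15 / 4 6 8]. Elementwise product with the kernel and sum: 6·-2 + 4·2 + 7·-1 + 5·1 + 4·1 + 6·-2 + 8·2.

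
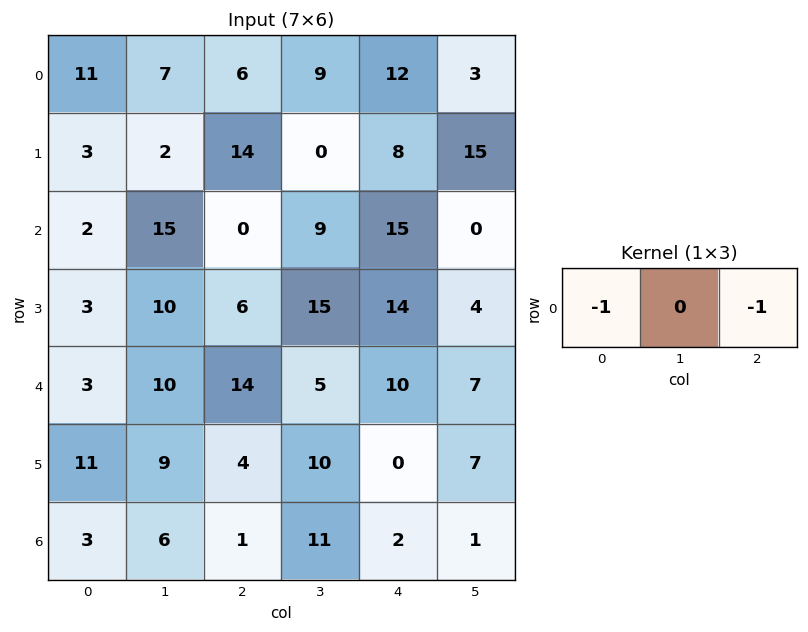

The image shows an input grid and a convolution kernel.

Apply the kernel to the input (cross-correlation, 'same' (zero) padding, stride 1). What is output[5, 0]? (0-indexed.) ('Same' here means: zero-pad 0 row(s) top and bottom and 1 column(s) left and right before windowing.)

-9

The receptive field on the zero-padded input at this output position is [0 11 9]. Elementwise product with the kernel and sum: 0·-1 + 9·-1.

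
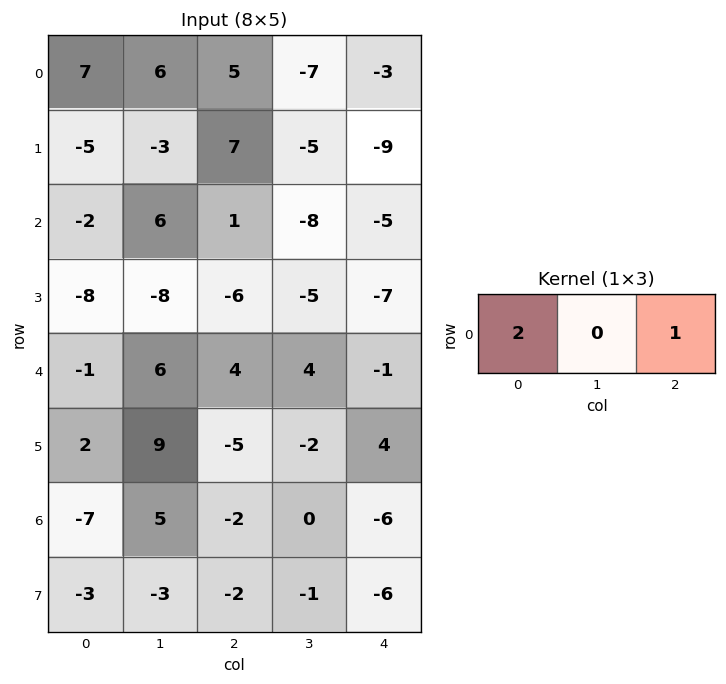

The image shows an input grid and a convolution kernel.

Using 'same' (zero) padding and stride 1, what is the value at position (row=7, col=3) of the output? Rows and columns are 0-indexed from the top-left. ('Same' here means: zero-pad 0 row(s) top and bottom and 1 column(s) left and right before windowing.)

-10

The receptive field on the zero-padded input at this output position is [-2 -1 -6]. Elementwise product with the kernel and sum: -2·2 + -6·1.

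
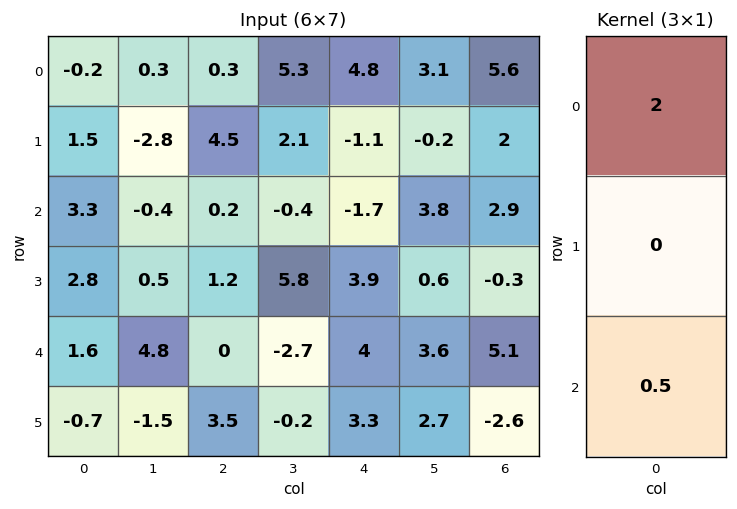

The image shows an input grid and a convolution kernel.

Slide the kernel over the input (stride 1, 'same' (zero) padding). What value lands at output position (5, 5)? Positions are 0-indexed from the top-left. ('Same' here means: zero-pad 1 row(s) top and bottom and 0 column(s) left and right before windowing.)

The receptive field on the zero-padded input at this output position is [3.6 / 2.7 / 0]. Elementwise product with the kernel and sum: 3.6·2 + 0·0.5.

7.2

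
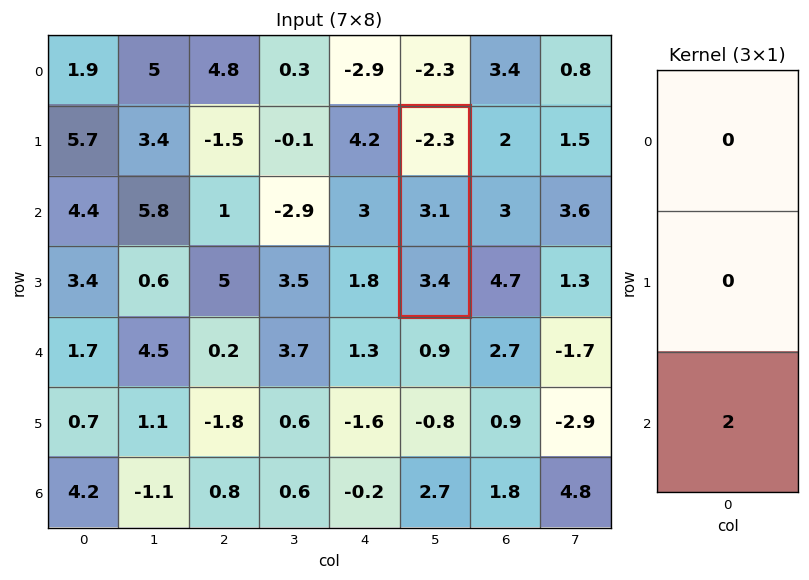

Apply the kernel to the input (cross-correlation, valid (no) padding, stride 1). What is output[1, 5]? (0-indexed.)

6.8

The receptive field on the input at this output position is [-2.3 / 3.1 / 3.4]. Elementwise product with the kernel and sum: 3.4·2.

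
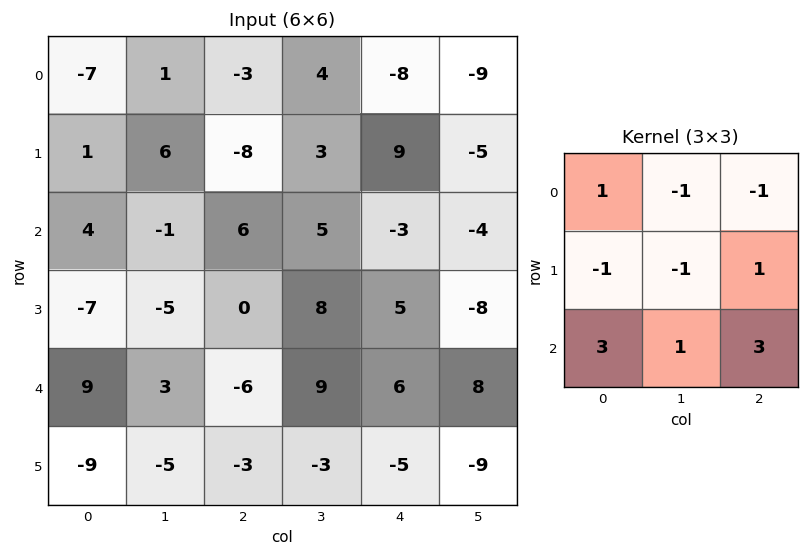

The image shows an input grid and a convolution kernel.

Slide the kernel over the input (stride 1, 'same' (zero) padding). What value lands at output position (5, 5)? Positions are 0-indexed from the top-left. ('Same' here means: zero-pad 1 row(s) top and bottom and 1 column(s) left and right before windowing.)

The receptive field on the zero-padded input at this output position is [6 8 0 / -5 -9 0 / 0 0 0]. Elementwise product with the kernel and sum: 6·1 + 8·-1 + 0·-1 + -5·-1 + -9·-1 + 0·1 + 0·3 + 0·1 + 0·3.

12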